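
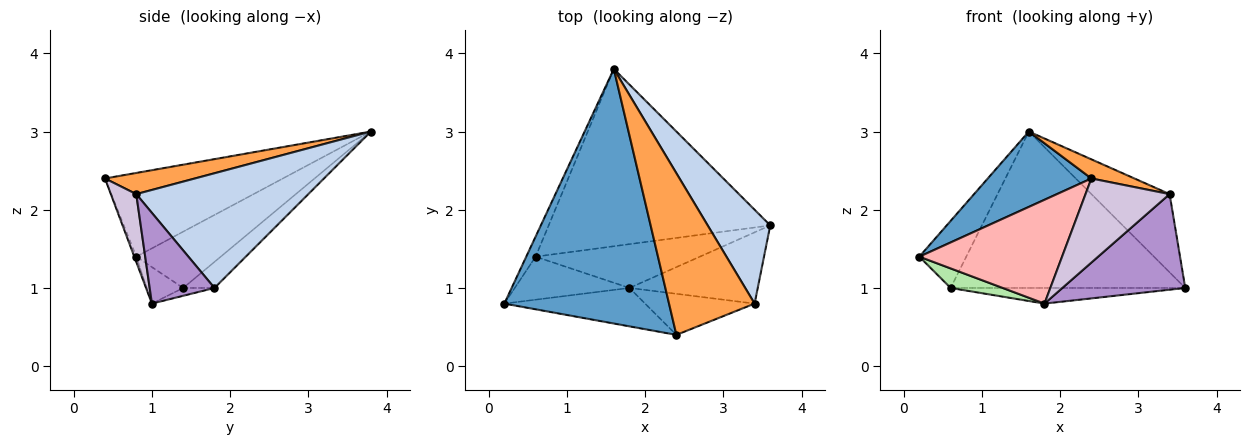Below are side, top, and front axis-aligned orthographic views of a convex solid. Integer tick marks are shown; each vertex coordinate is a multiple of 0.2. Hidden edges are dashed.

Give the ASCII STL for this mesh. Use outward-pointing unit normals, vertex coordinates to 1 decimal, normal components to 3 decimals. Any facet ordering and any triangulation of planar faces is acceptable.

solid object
 facet normal -0.438 -0.255 0.862
  outer loop
   vertex 2.4 0.4 2.4
   vertex 1.6 3.8 3.0
   vertex 0.2 0.8 1.4
  endloop
 endfacet
 facet normal 0.815 0.371 0.445
  outer loop
   vertex 3.4 0.8 2.2
   vertex 3.6 1.8 1.0
   vertex 1.6 3.8 3.0
  endloop
 endfacet
 facet normal 0.239 -0.114 0.964
  outer loop
   vertex 3.4 0.8 2.2
   vertex 1.6 3.8 3.0
   vertex 2.4 0.4 2.4
  endloop
 endfacet
 facet normal -0.865 0.481 -0.144
  outer loop
   vertex 0.6 1.4 1.0
   vertex 0.2 0.8 1.4
   vertex 1.6 3.8 3.0
  endloop
 endfacet
 facet normal -0.088 0.659 -0.747
  outer loop
   vertex 0.6 1.4 1.0
   vertex 1.6 3.8 3.0
   vertex 3.6 1.8 1.0
  endloop
 endfacet
 facet normal -0.278 -0.397 -0.874
  outer loop
   vertex 1.8 1.0 0.8
   vertex 0.2 0.8 1.4
   vertex 0.6 1.4 1.0
  endloop
 endfacet
 facet normal -0.045 0.336 -0.941
  outer loop
   vertex 1.8 1.0 0.8
   vertex 0.6 1.4 1.0
   vertex 3.6 1.8 1.0
  endloop
 endfacet
 facet normal -0.013 -0.938 -0.347
  outer loop
   vertex 1.8 1.0 0.8
   vertex 2.4 0.4 2.4
   vertex 0.2 0.8 1.4
  endloop
 endfacet
 facet normal 0.389 -0.738 -0.550
  outer loop
   vertex 1.8 1.0 0.8
   vertex 3.6 1.8 1.0
   vertex 3.4 0.8 2.2
  endloop
 endfacet
 facet normal 0.262 -0.867 -0.423
  outer loop
   vertex 1.8 1.0 0.8
   vertex 3.4 0.8 2.2
   vertex 2.4 0.4 2.4
  endloop
 endfacet
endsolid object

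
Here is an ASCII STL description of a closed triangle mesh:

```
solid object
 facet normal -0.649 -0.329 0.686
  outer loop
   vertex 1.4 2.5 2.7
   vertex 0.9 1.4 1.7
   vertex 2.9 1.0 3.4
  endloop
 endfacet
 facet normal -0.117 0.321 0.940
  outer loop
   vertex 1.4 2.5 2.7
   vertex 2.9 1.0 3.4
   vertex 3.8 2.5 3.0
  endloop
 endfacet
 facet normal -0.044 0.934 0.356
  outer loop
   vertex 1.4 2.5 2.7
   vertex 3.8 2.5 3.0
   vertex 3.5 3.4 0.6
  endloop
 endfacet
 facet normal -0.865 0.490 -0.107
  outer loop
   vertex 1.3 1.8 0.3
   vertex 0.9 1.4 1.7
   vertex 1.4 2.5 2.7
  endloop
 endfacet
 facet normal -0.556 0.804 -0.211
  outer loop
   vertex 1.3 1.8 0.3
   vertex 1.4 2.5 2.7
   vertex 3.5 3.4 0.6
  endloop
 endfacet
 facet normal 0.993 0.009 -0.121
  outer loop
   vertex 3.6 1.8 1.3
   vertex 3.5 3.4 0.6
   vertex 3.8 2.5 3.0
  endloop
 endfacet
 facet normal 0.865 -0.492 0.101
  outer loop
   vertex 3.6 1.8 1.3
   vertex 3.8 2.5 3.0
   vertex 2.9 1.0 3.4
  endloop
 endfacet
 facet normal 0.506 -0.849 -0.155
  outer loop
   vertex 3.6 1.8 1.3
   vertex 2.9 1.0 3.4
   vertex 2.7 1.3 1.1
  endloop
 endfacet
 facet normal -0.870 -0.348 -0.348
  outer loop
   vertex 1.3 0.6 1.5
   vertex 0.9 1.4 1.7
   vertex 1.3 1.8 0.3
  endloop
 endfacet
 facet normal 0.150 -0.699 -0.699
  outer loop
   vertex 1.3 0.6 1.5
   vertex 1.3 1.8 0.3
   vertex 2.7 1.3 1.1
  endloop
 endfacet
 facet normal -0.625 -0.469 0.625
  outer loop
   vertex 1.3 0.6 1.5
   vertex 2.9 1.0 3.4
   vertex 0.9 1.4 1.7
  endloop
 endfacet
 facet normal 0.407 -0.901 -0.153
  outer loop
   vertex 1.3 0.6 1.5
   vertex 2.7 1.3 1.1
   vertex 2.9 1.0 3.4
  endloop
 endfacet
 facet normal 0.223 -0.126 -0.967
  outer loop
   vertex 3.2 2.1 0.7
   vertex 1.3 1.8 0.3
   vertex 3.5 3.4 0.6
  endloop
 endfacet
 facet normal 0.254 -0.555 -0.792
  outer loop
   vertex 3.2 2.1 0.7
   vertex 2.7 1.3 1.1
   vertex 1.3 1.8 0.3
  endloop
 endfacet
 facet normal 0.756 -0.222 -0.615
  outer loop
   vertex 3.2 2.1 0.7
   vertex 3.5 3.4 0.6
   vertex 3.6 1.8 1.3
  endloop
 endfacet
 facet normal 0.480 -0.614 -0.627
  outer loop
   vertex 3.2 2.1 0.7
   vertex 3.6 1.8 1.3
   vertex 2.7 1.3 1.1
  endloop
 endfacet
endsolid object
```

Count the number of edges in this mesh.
24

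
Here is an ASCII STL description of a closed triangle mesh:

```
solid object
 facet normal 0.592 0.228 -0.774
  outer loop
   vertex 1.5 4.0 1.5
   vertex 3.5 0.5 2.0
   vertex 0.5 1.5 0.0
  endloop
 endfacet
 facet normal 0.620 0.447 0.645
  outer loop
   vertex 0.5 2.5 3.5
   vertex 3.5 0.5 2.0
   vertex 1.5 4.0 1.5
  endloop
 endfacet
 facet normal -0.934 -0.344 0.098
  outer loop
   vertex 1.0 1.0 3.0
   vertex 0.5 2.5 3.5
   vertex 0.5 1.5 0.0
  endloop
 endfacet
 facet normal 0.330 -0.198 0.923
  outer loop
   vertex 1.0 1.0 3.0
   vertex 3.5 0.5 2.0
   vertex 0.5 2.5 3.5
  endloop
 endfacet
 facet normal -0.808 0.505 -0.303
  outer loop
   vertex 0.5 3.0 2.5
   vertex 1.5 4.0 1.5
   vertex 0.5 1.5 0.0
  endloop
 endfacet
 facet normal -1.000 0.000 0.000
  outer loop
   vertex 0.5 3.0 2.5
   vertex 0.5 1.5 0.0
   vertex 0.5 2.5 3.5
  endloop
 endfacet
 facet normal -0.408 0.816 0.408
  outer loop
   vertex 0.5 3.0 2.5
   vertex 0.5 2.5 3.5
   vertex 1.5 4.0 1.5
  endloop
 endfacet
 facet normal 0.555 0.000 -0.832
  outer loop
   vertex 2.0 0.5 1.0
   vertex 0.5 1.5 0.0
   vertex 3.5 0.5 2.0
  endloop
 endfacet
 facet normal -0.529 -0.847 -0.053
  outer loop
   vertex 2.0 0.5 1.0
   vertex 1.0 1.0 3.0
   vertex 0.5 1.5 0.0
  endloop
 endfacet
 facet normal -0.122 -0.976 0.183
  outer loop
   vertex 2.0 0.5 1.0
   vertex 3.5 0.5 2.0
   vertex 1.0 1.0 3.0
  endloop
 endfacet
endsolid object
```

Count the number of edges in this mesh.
15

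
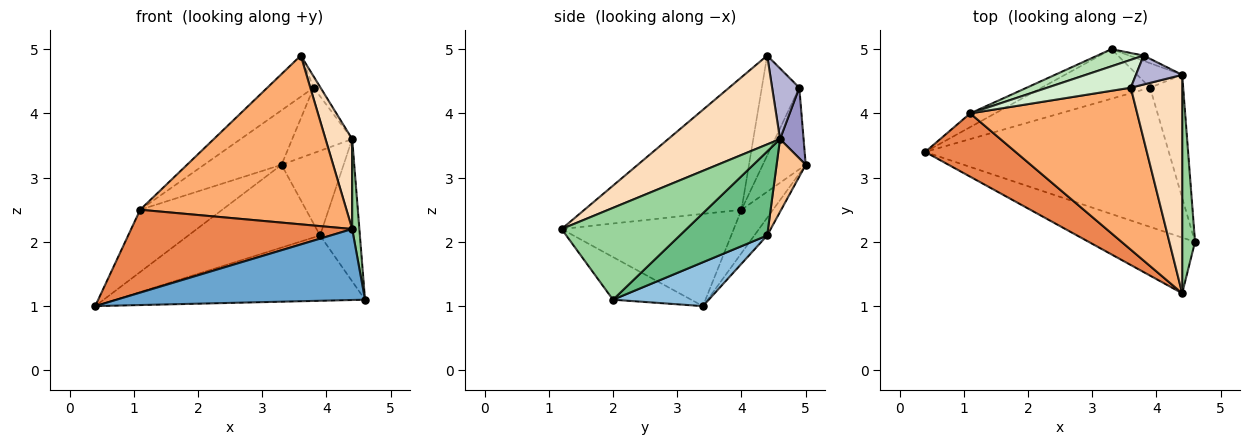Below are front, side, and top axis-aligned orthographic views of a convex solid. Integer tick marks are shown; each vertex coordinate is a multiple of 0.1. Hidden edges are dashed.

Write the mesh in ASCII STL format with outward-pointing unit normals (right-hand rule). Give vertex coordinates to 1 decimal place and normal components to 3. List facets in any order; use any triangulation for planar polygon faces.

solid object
 facet normal -0.240 -0.764 -0.599
  outer loop
   vertex 4.4 1.2 2.2
   vertex 0.4 3.4 1.0
   vertex 4.6 2.0 1.1
  endloop
 endfacet
 facet normal 0.161 0.419 -0.893
  outer loop
   vertex 3.9 4.4 2.1
   vertex 4.6 2.0 1.1
   vertex 0.4 3.4 1.0
  endloop
 endfacet
 facet normal -0.083 0.855 -0.512
  outer loop
   vertex 3.9 4.4 2.1
   vertex 0.4 3.4 1.0
   vertex 3.3 5.0 3.2
  endloop
 endfacet
 facet normal -0.351 0.914 -0.202
  outer loop
   vertex 1.1 4.0 2.5
   vertex 3.3 5.0 3.2
   vertex 0.4 3.4 1.0
  endloop
 endfacet
 facet normal -0.526 -0.676 0.516
  outer loop
   vertex 1.1 4.0 2.5
   vertex 0.4 3.4 1.0
   vertex 4.4 1.2 2.2
  endloop
 endfacet
 facet normal -0.481 -0.632 0.607
  outer loop
   vertex 1.1 4.0 2.5
   vertex 4.4 1.2 2.2
   vertex 3.6 4.4 4.9
  endloop
 endfacet
 facet normal 0.411 0.876 -0.254
  outer loop
   vertex 4.4 4.6 3.6
   vertex 3.9 4.4 2.1
   vertex 3.3 5.0 3.2
  endloop
 endfacet
 facet normal 0.848 -0.202 0.491
  outer loop
   vertex 4.4 4.6 3.6
   vertex 3.6 4.4 4.9
   vertex 4.4 1.2 2.2
  endloop
 endfacet
 facet normal 0.856 0.390 -0.338
  outer loop
   vertex 4.4 4.6 3.6
   vertex 4.6 2.0 1.1
   vertex 3.9 4.4 2.1
  endloop
 endfacet
 facet normal 0.989 -0.057 0.138
  outer loop
   vertex 4.4 4.6 3.6
   vertex 4.4 1.2 2.2
   vertex 4.6 2.0 1.1
  endloop
 endfacet
 facet normal -0.468 0.843 0.265
  outer loop
   vertex 3.8 4.9 4.4
   vertex 3.3 5.0 3.2
   vertex 1.1 4.0 2.5
  endloop
 endfacet
 facet normal -0.557 0.688 0.465
  outer loop
   vertex 3.8 4.9 4.4
   vertex 1.1 4.0 2.5
   vertex 3.6 4.4 4.9
  endloop
 endfacet
 facet normal 0.365 0.928 -0.075
  outer loop
   vertex 3.8 4.9 4.4
   vertex 4.4 4.6 3.6
   vertex 3.3 5.0 3.2
  endloop
 endfacet
 facet normal 0.818 0.208 0.536
  outer loop
   vertex 3.8 4.9 4.4
   vertex 3.6 4.4 4.9
   vertex 4.4 4.6 3.6
  endloop
 endfacet
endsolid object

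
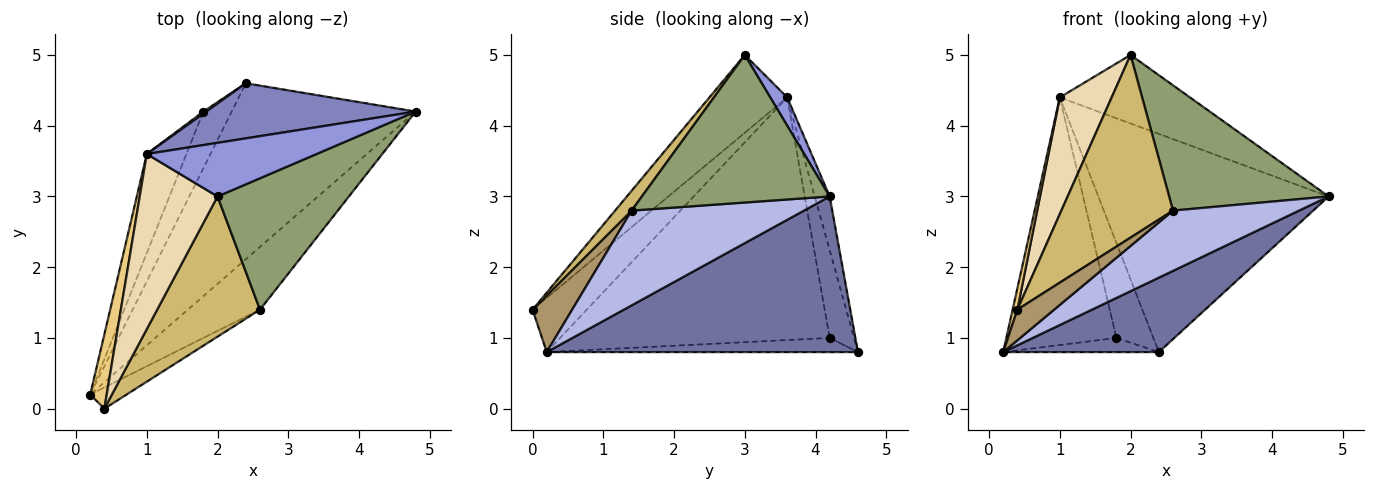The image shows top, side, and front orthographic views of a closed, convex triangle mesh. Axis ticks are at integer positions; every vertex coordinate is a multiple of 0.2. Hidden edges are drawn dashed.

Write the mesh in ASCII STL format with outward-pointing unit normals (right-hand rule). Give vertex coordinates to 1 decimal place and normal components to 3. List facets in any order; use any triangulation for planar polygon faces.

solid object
 facet normal 0.615 -0.307 -0.726
  outer loop
   vertex 2.4 4.6 0.8
   vertex 4.8 4.2 3.0
   vertex 0.2 0.2 0.8
  endloop
 endfacet
 facet normal -0.063 0.968 0.244
  outer loop
   vertex 1.0 3.6 4.4
   vertex 4.8 4.2 3.0
   vertex 2.4 4.6 0.8
  endloop
 endfacet
 facet normal 0.102 0.783 0.613
  outer loop
   vertex 1.0 3.6 4.4
   vertex 2.0 3.0 5.0
   vertex 4.8 4.2 3.0
  endloop
 endfacet
 facet normal 0.688 -0.503 -0.523
  outer loop
   vertex 2.6 1.4 2.8
   vertex 0.2 0.2 0.8
   vertex 4.8 4.2 3.0
  endloop
 endfacet
 facet normal 0.631 -0.536 0.562
  outer loop
   vertex 2.6 1.4 2.8
   vertex 4.8 4.2 3.0
   vertex 2.0 3.0 5.0
  endloop
 endfacet
 facet normal -0.436 0.218 -0.873
  outer loop
   vertex 1.8 4.2 1.0
   vertex 2.4 4.6 0.8
   vertex 0.2 0.2 0.8
  endloop
 endfacet
 facet normal -0.915 0.374 -0.149
  outer loop
   vertex 1.8 4.2 1.0
   vertex 0.2 0.2 0.8
   vertex 1.0 3.6 4.4
  endloop
 endfacet
 facet normal -0.551 0.835 0.018
  outer loop
   vertex 1.8 4.2 1.0
   vertex 1.0 3.6 4.4
   vertex 2.4 4.6 0.8
  endloop
 endfacet
 facet normal 0.663 -0.616 -0.426
  outer loop
   vertex 0.4 0.0 1.4
   vertex 0.2 0.2 0.8
   vertex 2.6 1.4 2.8
  endloop
 endfacet
 facet normal 0.117 -0.788 0.605
  outer loop
   vertex 0.4 0.0 1.4
   vertex 2.6 1.4 2.8
   vertex 2.0 3.0 5.0
  endloop
 endfacet
 facet normal -0.953 -0.083 0.290
  outer loop
   vertex 0.4 0.0 1.4
   vertex 1.0 3.6 4.4
   vertex 0.2 0.2 0.8
  endloop
 endfacet
 facet normal -0.640 -0.426 0.640
  outer loop
   vertex 0.4 0.0 1.4
   vertex 2.0 3.0 5.0
   vertex 1.0 3.6 4.4
  endloop
 endfacet
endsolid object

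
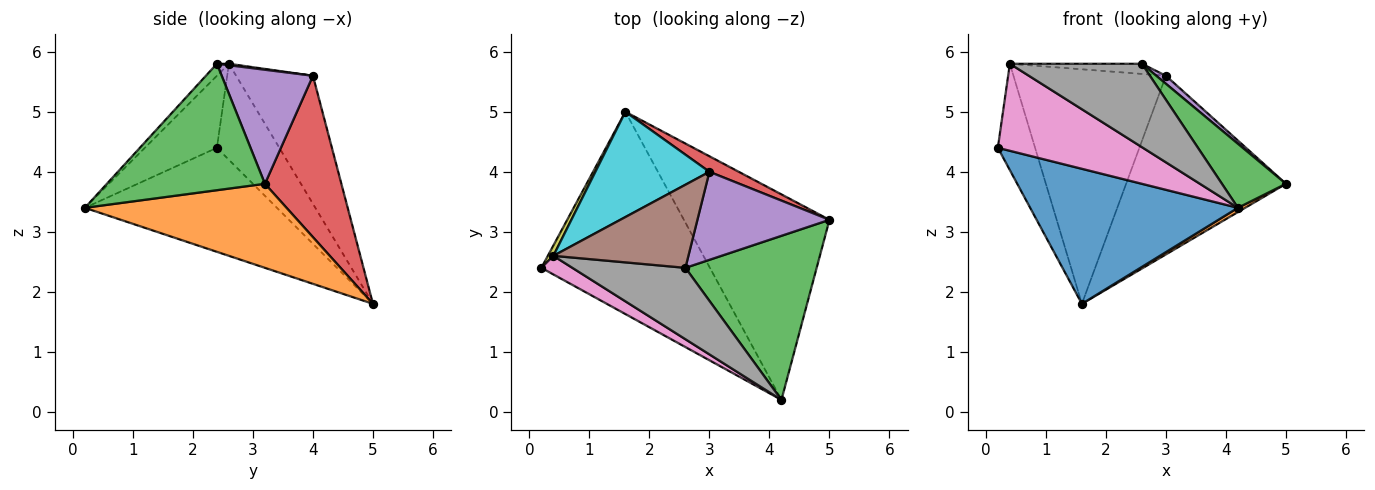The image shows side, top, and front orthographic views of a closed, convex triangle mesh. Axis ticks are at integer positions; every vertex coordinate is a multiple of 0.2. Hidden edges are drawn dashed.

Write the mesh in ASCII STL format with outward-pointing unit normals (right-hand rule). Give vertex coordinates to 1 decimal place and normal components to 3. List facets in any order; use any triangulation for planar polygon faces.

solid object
 facet normal -0.457 -0.494 -0.740
  outer loop
   vertex 1.6 5.0 1.8
   vertex 4.2 0.2 3.4
   vertex 0.2 2.4 4.4
  endloop
 endfacet
 facet normal 0.500 -0.018 -0.866
  outer loop
   vertex 1.6 5.0 1.8
   vertex 5.0 3.2 3.8
   vertex 4.2 0.2 3.4
  endloop
 endfacet
 facet normal 0.668 -0.271 0.693
  outer loop
   vertex 2.6 2.4 5.8
   vertex 4.2 0.2 3.4
   vertex 5.0 3.2 3.8
  endloop
 endfacet
 facet normal 0.430 0.899 0.078
  outer loop
   vertex 3.0 4.0 5.6
   vertex 5.0 3.2 3.8
   vertex 1.6 5.0 1.8
  endloop
 endfacet
 facet normal 0.652 -0.069 0.755
  outer loop
   vertex 3.0 4.0 5.6
   vertex 2.6 2.4 5.8
   vertex 5.0 3.2 3.8
  endloop
 endfacet
 facet normal 0.011 0.121 0.993
  outer loop
   vertex 0.4 2.6 5.8
   vertex 2.6 2.4 5.8
   vertex 3.0 4.0 5.6
  endloop
 endfacet
 facet normal -0.437 -0.880 0.188
  outer loop
   vertex 0.4 2.6 5.8
   vertex 0.2 2.4 4.4
   vertex 4.2 0.2 3.4
  endloop
 endfacet
 facet normal -0.069 -0.758 0.649
  outer loop
   vertex 0.4 2.6 5.8
   vertex 4.2 0.2 3.4
   vertex 2.6 2.4 5.8
  endloop
 endfacet
 facet normal -0.858 0.511 0.049
  outer loop
   vertex 0.4 2.6 5.8
   vertex 1.6 5.0 1.8
   vertex 0.2 2.4 4.4
  endloop
 endfacet
 facet normal -0.418 0.829 0.372
  outer loop
   vertex 0.4 2.6 5.8
   vertex 3.0 4.0 5.6
   vertex 1.6 5.0 1.8
  endloop
 endfacet
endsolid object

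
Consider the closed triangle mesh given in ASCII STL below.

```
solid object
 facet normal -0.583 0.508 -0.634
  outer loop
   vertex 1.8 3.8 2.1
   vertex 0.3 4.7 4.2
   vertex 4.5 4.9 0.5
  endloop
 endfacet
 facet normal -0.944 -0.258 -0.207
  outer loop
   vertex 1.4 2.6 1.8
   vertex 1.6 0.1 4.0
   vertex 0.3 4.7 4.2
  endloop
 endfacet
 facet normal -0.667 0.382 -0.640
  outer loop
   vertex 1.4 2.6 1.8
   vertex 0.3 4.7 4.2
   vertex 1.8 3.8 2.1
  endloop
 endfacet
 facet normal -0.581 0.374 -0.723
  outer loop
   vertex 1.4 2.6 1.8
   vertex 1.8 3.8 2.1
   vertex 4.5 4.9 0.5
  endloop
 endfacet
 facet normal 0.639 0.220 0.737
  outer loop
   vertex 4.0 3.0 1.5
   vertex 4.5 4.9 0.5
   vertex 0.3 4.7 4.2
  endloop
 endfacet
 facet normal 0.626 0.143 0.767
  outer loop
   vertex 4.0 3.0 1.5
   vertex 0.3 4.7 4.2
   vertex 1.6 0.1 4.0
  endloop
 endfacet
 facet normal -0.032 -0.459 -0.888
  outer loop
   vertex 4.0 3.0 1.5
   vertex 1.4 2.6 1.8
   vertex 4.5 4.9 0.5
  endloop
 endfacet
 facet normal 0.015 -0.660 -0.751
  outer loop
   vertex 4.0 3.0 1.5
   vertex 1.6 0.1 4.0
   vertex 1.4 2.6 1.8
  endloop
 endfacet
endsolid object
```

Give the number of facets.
8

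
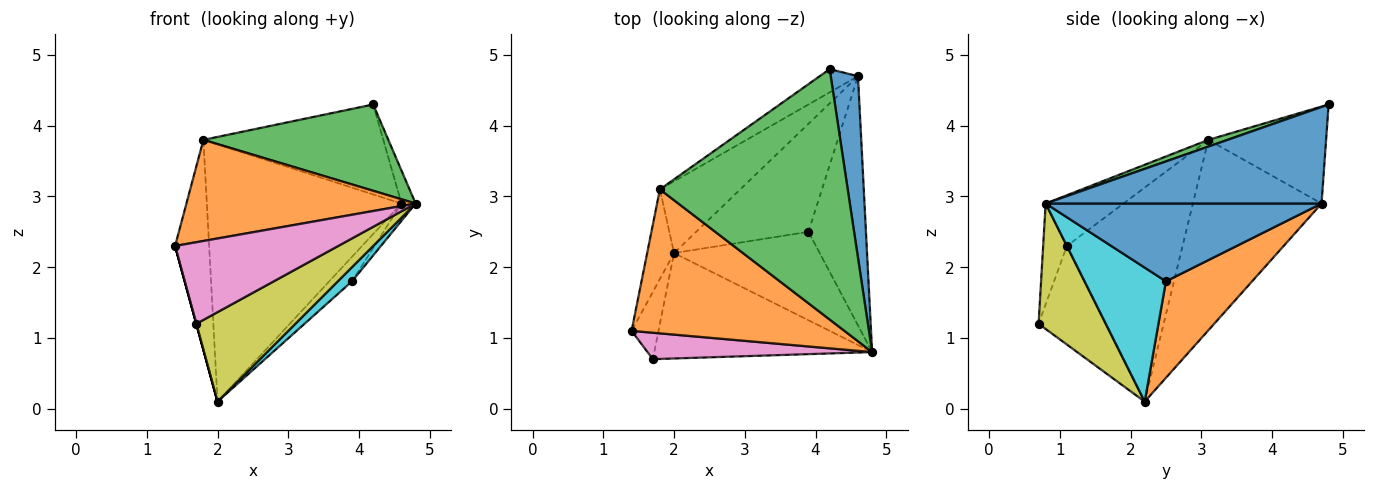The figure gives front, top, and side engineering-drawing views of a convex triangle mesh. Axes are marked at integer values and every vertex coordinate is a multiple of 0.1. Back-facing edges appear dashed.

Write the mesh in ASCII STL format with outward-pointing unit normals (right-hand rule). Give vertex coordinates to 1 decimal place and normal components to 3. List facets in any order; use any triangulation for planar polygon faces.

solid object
 facet normal 0.961 0.049 0.271
  outer loop
   vertex 4.6 4.7 2.9
   vertex 4.2 4.8 4.3
   vertex 4.8 0.8 2.9
  endloop
 endfacet
 facet normal -0.192 -0.564 0.803
  outer loop
   vertex 1.8 3.1 3.8
   vertex 1.4 1.1 2.3
   vertex 4.8 0.8 2.9
  endloop
 endfacet
 facet normal 0.034 -0.326 0.945
  outer loop
   vertex 1.8 3.1 3.8
   vertex 4.8 0.8 2.9
   vertex 4.2 4.8 4.3
  endloop
 endfacet
 facet normal -0.952 0.280 -0.120
  outer loop
   vertex 1.8 3.1 3.8
   vertex 2.0 2.2 0.1
   vertex 1.4 1.1 2.3
  endloop
 endfacet
 facet normal -0.535 0.818 -0.211
  outer loop
   vertex 1.8 3.1 3.8
   vertex 4.2 4.8 4.3
   vertex 4.6 4.7 2.9
  endloop
 endfacet
 facet normal -0.537 0.812 -0.227
  outer loop
   vertex 1.8 3.1 3.8
   vertex 4.6 4.7 2.9
   vertex 2.0 2.2 0.1
  endloop
 endfacet
 facet normal -0.137 -0.942 0.305
  outer loop
   vertex 1.7 0.7 1.2
   vertex 4.8 0.8 2.9
   vertex 1.4 1.1 2.3
  endloop
 endfacet
 facet normal -0.965 0.000 -0.263
  outer loop
   vertex 1.7 0.7 1.2
   vertex 1.4 1.1 2.3
   vertex 2.0 2.2 0.1
  endloop
 endfacet
 facet normal 0.402 -0.592 -0.698
  outer loop
   vertex 1.7 0.7 1.2
   vertex 2.0 2.2 0.1
   vertex 4.8 0.8 2.9
  endloop
 endfacet
 facet normal 0.672 -0.117 -0.731
  outer loop
   vertex 3.9 2.5 1.8
   vertex 4.8 0.8 2.9
   vertex 2.0 2.2 0.1
  endloop
 endfacet
 facet normal 0.804 0.041 -0.594
  outer loop
   vertex 3.9 2.5 1.8
   vertex 4.6 4.7 2.9
   vertex 4.8 0.8 2.9
  endloop
 endfacet
 facet normal 0.642 0.169 -0.748
  outer loop
   vertex 3.9 2.5 1.8
   vertex 2.0 2.2 0.1
   vertex 4.6 4.7 2.9
  endloop
 endfacet
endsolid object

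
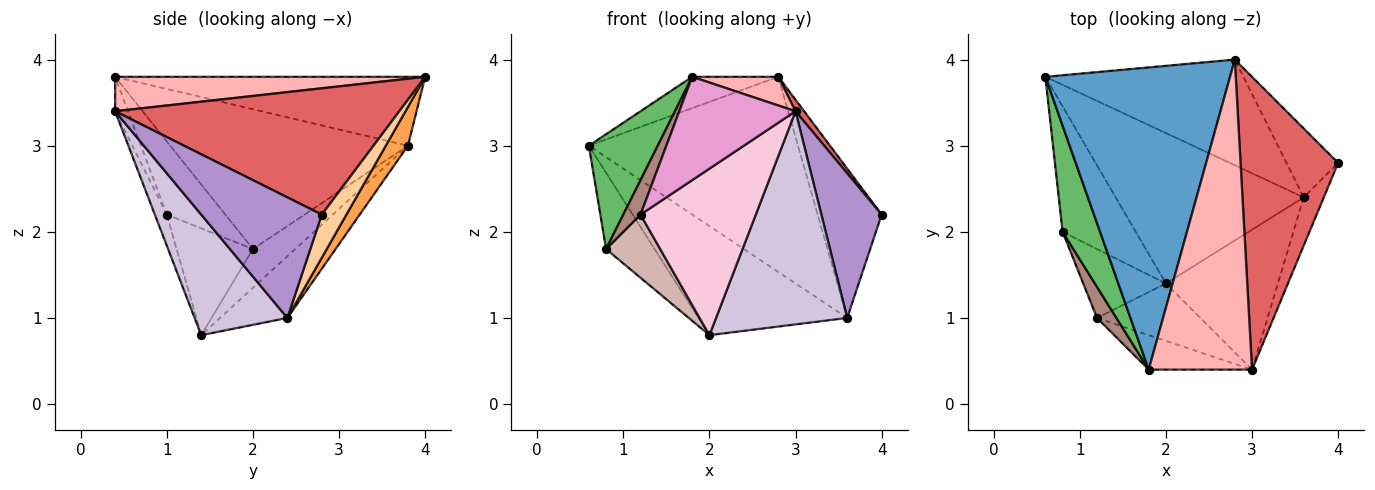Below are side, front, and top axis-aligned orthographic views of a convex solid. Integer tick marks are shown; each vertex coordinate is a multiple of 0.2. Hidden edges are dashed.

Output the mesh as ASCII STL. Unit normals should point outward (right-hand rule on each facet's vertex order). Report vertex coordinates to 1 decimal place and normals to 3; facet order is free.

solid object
 facet normal -0.348 0.097 0.933
  outer loop
   vertex 2.8 4.0 3.8
   vertex 0.6 3.8 3.0
   vertex 1.8 0.4 3.8
  endloop
 endfacet
 facet normal -0.257 0.567 -0.782
  outer loop
   vertex 3.6 2.4 1.0
   vertex 2.0 1.4 0.8
   vertex 0.6 3.8 3.0
  endloop
 endfacet
 facet normal 0.093 0.876 -0.474
  outer loop
   vertex 3.6 2.4 1.0
   vertex 0.6 3.8 3.0
   vertex 2.8 4.0 3.8
  endloop
 endfacet
 facet normal 0.330 0.857 -0.396
  outer loop
   vertex 3.6 2.4 1.0
   vertex 2.8 4.0 3.8
   vertex 4.0 2.8 2.2
  endloop
 endfacet
 facet normal -0.930 -0.270 0.249
  outer loop
   vertex 0.8 2.0 1.8
   vertex 1.8 0.4 3.8
   vertex 0.6 3.8 3.0
  endloop
 endfacet
 facet normal -0.412 0.473 -0.779
  outer loop
   vertex 0.8 2.0 1.8
   vertex 0.6 3.8 3.0
   vertex 2.0 1.4 0.8
  endloop
 endfacet
 facet normal 0.791 -0.024 0.611
  outer loop
   vertex 3.0 0.4 3.4
   vertex 4.0 2.8 2.2
   vertex 2.8 4.0 3.8
  endloop
 endfacet
 facet normal 0.315 -0.088 0.945
  outer loop
   vertex 3.0 0.4 3.4
   vertex 2.8 4.0 3.8
   vertex 1.8 0.4 3.8
  endloop
 endfacet
 facet normal 0.885 -0.442 -0.147
  outer loop
   vertex 3.0 0.4 3.4
   vertex 3.6 2.4 1.0
   vertex 4.0 2.8 2.2
  endloop
 endfacet
 facet normal 0.509 -0.720 -0.472
  outer loop
   vertex 3.0 0.4 3.4
   vertex 2.0 1.4 0.8
   vertex 3.6 2.4 1.0
  endloop
 endfacet
 facet normal -0.930 -0.273 0.246
  outer loop
   vertex 1.2 1.0 2.2
   vertex 1.8 0.4 3.8
   vertex 0.8 2.0 1.8
  endloop
 endfacet
 facet normal -0.690 -0.489 -0.534
  outer loop
   vertex 1.2 1.0 2.2
   vertex 0.8 2.0 1.8
   vertex 2.0 1.4 0.8
  endloop
 endfacet
 facet normal -0.105 -0.943 -0.314
  outer loop
   vertex 1.2 1.0 2.2
   vertex 3.0 0.4 3.4
   vertex 1.8 0.4 3.8
  endloop
 endfacet
 facet normal -0.097 -0.941 -0.324
  outer loop
   vertex 1.2 1.0 2.2
   vertex 2.0 1.4 0.8
   vertex 3.0 0.4 3.4
  endloop
 endfacet
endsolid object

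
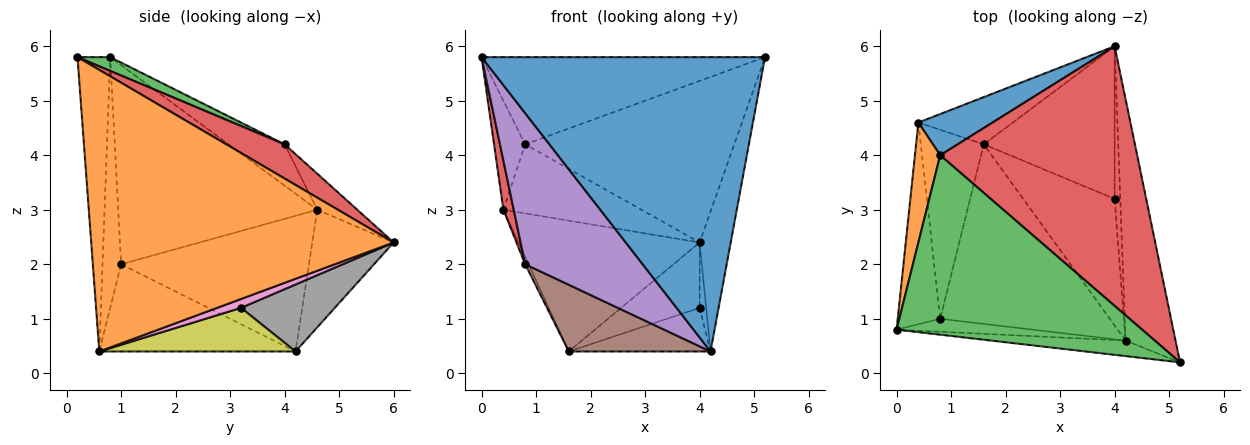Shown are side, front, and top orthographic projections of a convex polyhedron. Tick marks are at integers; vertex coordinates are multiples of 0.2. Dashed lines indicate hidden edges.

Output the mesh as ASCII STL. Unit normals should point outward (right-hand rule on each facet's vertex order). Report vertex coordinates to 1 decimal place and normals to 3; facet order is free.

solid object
 facet normal -0.114 -0.992 -0.052
  outer loop
   vertex 4.2 0.6 0.4
   vertex 5.2 0.2 5.8
   vertex 0.0 0.8 5.8
  endloop
 endfacet
 facet normal 0.980 0.101 -0.174
  outer loop
   vertex 4.2 0.6 0.4
   vertex 4.0 6.0 2.4
   vertex 5.2 0.2 5.8
  endloop
 endfacet
 facet normal 0.050 0.437 0.898
  outer loop
   vertex 0.8 4.0 4.2
   vertex 0.0 0.8 5.8
   vertex 5.2 0.2 5.8
  endloop
 endfacet
 facet normal 0.146 0.523 0.840
  outer loop
   vertex 0.8 4.0 4.2
   vertex 5.2 0.2 5.8
   vertex 4.0 6.0 2.4
  endloop
 endfacet
 facet normal -0.156 -0.984 -0.085
  outer loop
   vertex 0.8 1.0 2.0
   vertex 4.2 0.6 0.4
   vertex 0.0 0.8 5.8
  endloop
 endfacet
 facet normal -0.434 -0.314 -0.844
  outer loop
   vertex 0.8 1.0 2.0
   vertex 1.6 4.2 0.4
   vertex 4.2 0.6 0.4
  endloop
 endfacet
 facet normal 0.822 0.224 -0.523
  outer loop
   vertex 4.0 3.2 1.2
   vertex 4.0 6.0 2.4
   vertex 4.2 0.6 0.4
  endloop
 endfacet
 facet normal 0.426 0.356 -0.832
  outer loop
   vertex 4.0 3.2 1.2
   vertex 1.6 4.2 0.4
   vertex 4.0 6.0 2.4
  endloop
 endfacet
 facet normal 0.411 0.297 -0.862
  outer loop
   vertex 4.0 3.2 1.2
   vertex 4.2 0.6 0.4
   vertex 1.6 4.2 0.4
  endloop
 endfacet
 facet normal -0.389 0.866 -0.313
  outer loop
   vertex 0.4 4.6 3.0
   vertex 4.0 6.0 2.4
   vertex 1.6 4.2 0.4
  endloop
 endfacet
 facet normal -0.241 0.833 0.497
  outer loop
   vertex 0.4 4.6 3.0
   vertex 0.8 4.0 4.2
   vertex 4.0 6.0 2.4
  endloop
 endfacet
 facet normal -0.771 0.428 0.471
  outer loop
   vertex 0.4 4.6 3.0
   vertex 0.0 0.8 5.8
   vertex 0.8 4.0 4.2
  endloop
 endfacet
 facet normal -0.907 0.016 -0.421
  outer loop
   vertex 0.4 4.6 3.0
   vertex 1.6 4.2 0.4
   vertex 0.8 1.0 2.0
  endloop
 endfacet
 facet normal -0.977 -0.051 -0.208
  outer loop
   vertex 0.4 4.6 3.0
   vertex 0.8 1.0 2.0
   vertex 0.0 0.8 5.8
  endloop
 endfacet
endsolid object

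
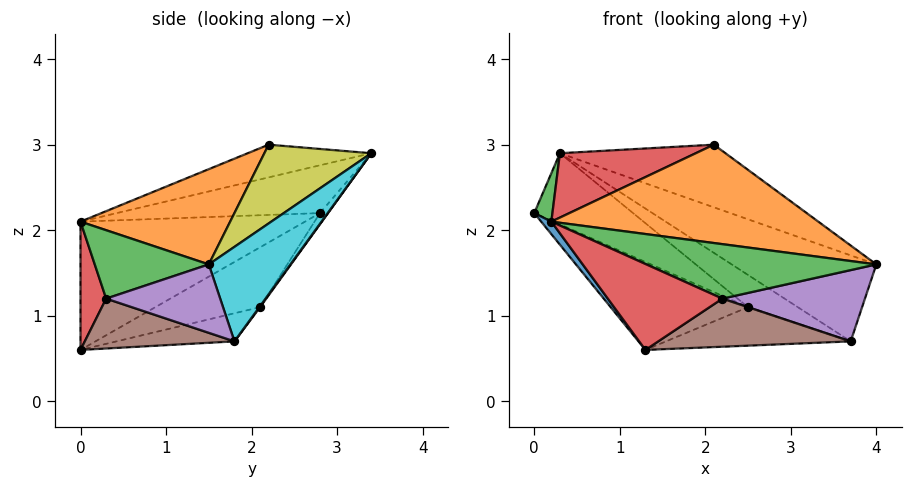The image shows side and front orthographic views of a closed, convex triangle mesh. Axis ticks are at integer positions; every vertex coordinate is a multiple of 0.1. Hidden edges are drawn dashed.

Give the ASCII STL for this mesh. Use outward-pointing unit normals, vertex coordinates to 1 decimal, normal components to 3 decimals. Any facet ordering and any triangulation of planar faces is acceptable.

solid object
 facet normal -0.806 -0.036 -0.591
  outer loop
   vertex 1.3 0.0 0.6
   vertex 0.2 0.0 2.1
   vertex 0.0 2.8 2.2
  endloop
 endfacet
 facet normal 0.329 -0.587 0.740
  outer loop
   vertex 2.1 2.2 3.0
   vertex 0.2 0.0 2.1
   vertex 4.0 1.5 1.6
  endloop
 endfacet
 facet normal 0.366 -0.738 0.567
  outer loop
   vertex 2.2 0.3 1.2
   vertex 4.0 1.5 1.6
   vertex 0.2 0.0 2.1
  endloop
 endfacet
 facet normal 0.216 -0.964 0.158
  outer loop
   vertex 2.2 0.3 1.2
   vertex 0.2 0.0 2.1
   vertex 1.3 0.0 0.6
  endloop
 endfacet
 facet normal 0.566 -0.707 -0.424
  outer loop
   vertex 2.2 0.3 1.2
   vertex 3.7 1.8 0.7
   vertex 4.0 1.5 1.6
  endloop
 endfacet
 facet normal 0.543 -0.699 -0.466
  outer loop
   vertex 2.2 0.3 1.2
   vertex 1.3 0.0 0.6
   vertex 3.7 1.8 0.7
  endloop
 endfacet
 facet normal -0.284 0.373 -0.883
  outer loop
   vertex 2.5 2.1 1.1
   vertex 1.3 0.0 0.6
   vertex 0.0 2.8 2.2
  endloop
 endfacet
 facet normal -0.219 0.343 -0.914
  outer loop
   vertex 2.5 2.1 1.1
   vertex 3.7 1.8 0.7
   vertex 1.3 0.0 0.6
  endloop
 endfacet
 facet normal 0.517 0.801 0.301
  outer loop
   vertex 0.3 3.4 2.9
   vertex 2.1 2.2 3.0
   vertex 4.0 1.5 1.6
  endloop
 endfacet
 facet normal 0.488 0.864 0.125
  outer loop
   vertex 0.3 3.4 2.9
   vertex 4.0 1.5 1.6
   vertex 3.7 1.8 0.7
  endloop
 endfacet
 facet normal -0.063 0.771 -0.634
  outer loop
   vertex 0.3 3.4 2.9
   vertex 2.5 2.1 1.1
   vertex 0.0 2.8 2.2
  endloop
 endfacet
 facet normal 0.013 0.818 -0.575
  outer loop
   vertex 0.3 3.4 2.9
   vertex 3.7 1.8 0.7
   vertex 2.5 2.1 1.1
  endloop
 endfacet
 facet normal -0.890 -0.080 0.450
  outer loop
   vertex 0.3 3.4 2.9
   vertex 0.0 2.8 2.2
   vertex 0.2 0.0 2.1
  endloop
 endfacet
 facet normal -0.199 -0.219 0.955
  outer loop
   vertex 0.3 3.4 2.9
   vertex 0.2 0.0 2.1
   vertex 2.1 2.2 3.0
  endloop
 endfacet
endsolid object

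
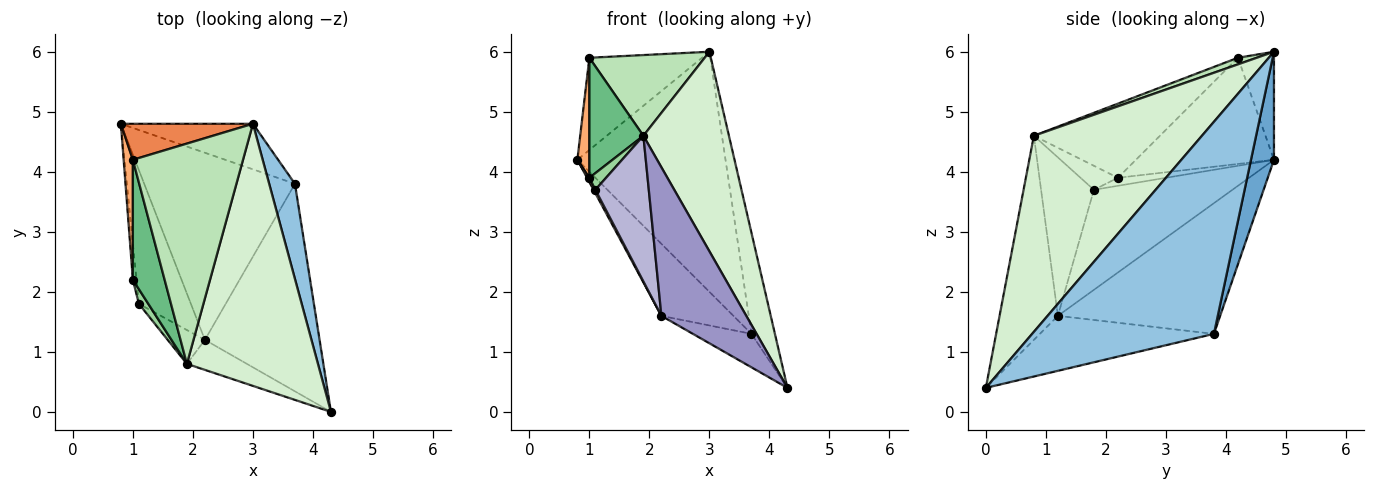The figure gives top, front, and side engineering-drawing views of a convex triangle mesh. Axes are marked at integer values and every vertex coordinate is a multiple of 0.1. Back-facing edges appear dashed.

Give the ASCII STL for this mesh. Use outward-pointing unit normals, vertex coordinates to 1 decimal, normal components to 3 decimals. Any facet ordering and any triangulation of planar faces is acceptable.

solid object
 facet normal 0.151 0.971 -0.184
  outer loop
   vertex 3.7 3.8 1.3
   vertex 0.8 4.8 4.2
   vertex 3.0 4.8 6.0
  endloop
 endfacet
 facet normal 0.985 0.127 0.120
  outer loop
   vertex 3.7 3.8 1.3
   vertex 3.0 4.8 6.0
   vertex 4.3 0.0 0.4
  endloop
 endfacet
 facet normal -0.629 0.279 -0.725
  outer loop
   vertex 2.2 1.2 1.6
   vertex 0.8 4.8 4.2
   vertex 3.7 3.8 1.3
  endloop
 endfacet
 facet normal -0.428 0.144 -0.892
  outer loop
   vertex 2.2 1.2 1.6
   vertex 3.7 3.8 1.3
   vertex 4.3 0.0 0.4
  endloop
 endfacet
 facet normal -0.285 0.893 0.349
  outer loop
   vertex 1.0 4.2 5.9
   vertex 3.0 4.8 6.0
   vertex 0.8 4.8 4.2
  endloop
 endfacet
 facet normal -0.993 -0.086 0.086
  outer loop
   vertex 1.0 4.2 5.9
   vertex 0.8 4.8 4.2
   vertex 1.0 2.2 3.9
  endloop
 endfacet
 facet normal -0.912 -0.023 -0.410
  outer loop
   vertex 1.1 1.8 3.7
   vertex 1.0 2.2 3.9
   vertex 0.8 4.8 4.2
  endloop
 endfacet
 facet normal -0.887 -0.012 -0.461
  outer loop
   vertex 1.1 1.8 3.7
   vertex 0.8 4.8 4.2
   vertex 2.2 1.2 1.6
  endloop
 endfacet
 facet normal -0.855 -0.367 0.367
  outer loop
   vertex 1.9 0.8 4.6
   vertex 1.0 4.2 5.9
   vertex 1.0 2.2 3.9
  endloop
 endfacet
 facet normal -0.860 -0.384 0.338
  outer loop
   vertex 1.9 0.8 4.6
   vertex 1.0 2.2 3.9
   vertex 1.1 1.8 3.7
  endloop
 endfacet
 facet normal 0.056 -0.344 0.937
  outer loop
   vertex 1.9 0.8 4.6
   vertex 3.0 4.8 6.0
   vertex 1.0 4.2 5.9
  endloop
 endfacet
 facet normal 0.766 -0.390 0.512
  outer loop
   vertex 1.9 0.8 4.6
   vertex 4.3 0.0 0.4
   vertex 3.0 4.8 6.0
  endloop
 endfacet
 facet normal -0.558 -0.813 -0.164
  outer loop
   vertex 1.9 0.8 4.6
   vertex 2.2 1.2 1.6
   vertex 4.3 0.0 0.4
  endloop
 endfacet
 facet normal -0.694 -0.702 -0.163
  outer loop
   vertex 1.9 0.8 4.6
   vertex 1.1 1.8 3.7
   vertex 2.2 1.2 1.6
  endloop
 endfacet
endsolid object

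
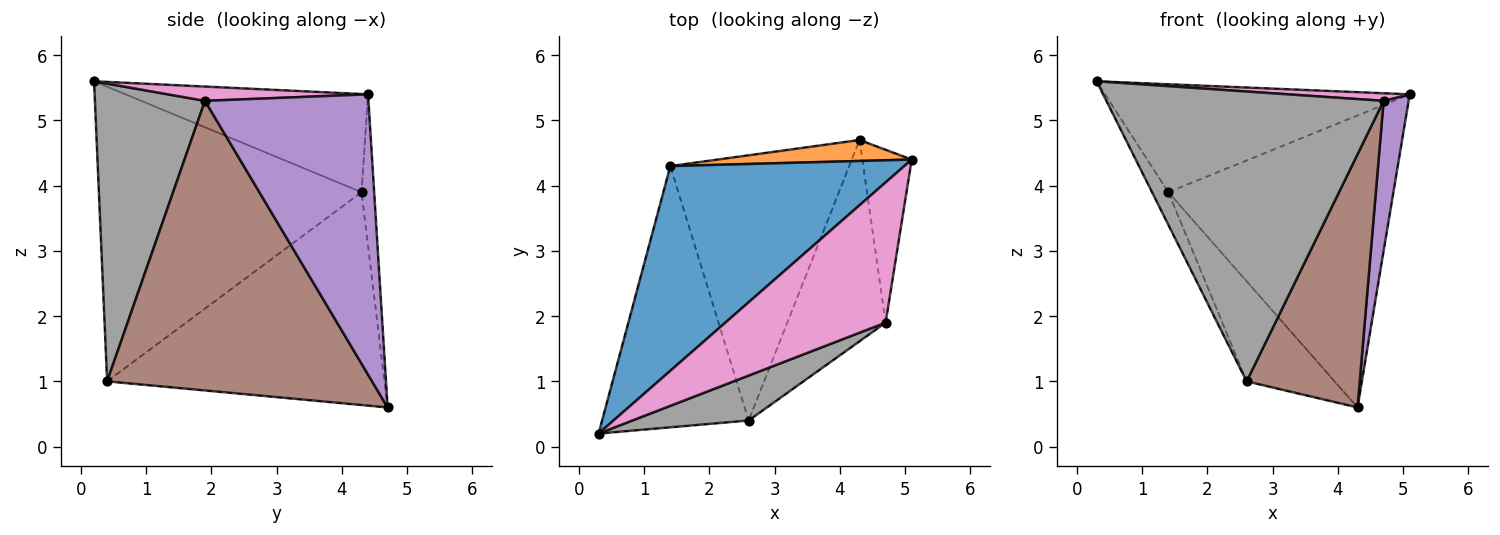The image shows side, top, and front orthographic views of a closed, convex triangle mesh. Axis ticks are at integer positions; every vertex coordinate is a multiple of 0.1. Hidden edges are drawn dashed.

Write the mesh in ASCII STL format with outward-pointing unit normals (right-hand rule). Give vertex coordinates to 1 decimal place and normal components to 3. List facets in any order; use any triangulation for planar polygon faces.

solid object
 facet normal -0.348 0.437 0.829
  outer loop
   vertex 1.4 4.3 3.9
   vertex 0.3 0.2 5.6
   vertex 5.1 4.4 5.4
  endloop
 endfacet
 facet normal -0.056 0.996 0.072
  outer loop
   vertex 1.4 4.3 3.9
   vertex 5.1 4.4 5.4
   vertex 4.3 4.7 0.6
  endloop
 endfacet
 facet normal -0.894 0.056 -0.445
  outer loop
   vertex 2.6 0.4 1.0
   vertex 0.3 0.2 5.6
   vertex 1.4 4.3 3.9
  endloop
 endfacet
 facet normal -0.744 0.236 -0.625
  outer loop
   vertex 2.6 0.4 1.0
   vertex 1.4 4.3 3.9
   vertex 4.3 4.7 0.6
  endloop
 endfacet
 facet normal 0.974 -0.149 -0.172
  outer loop
   vertex 4.7 1.9 5.3
   vertex 4.3 4.7 0.6
   vertex 5.1 4.4 5.4
  endloop
 endfacet
 facet normal 0.878 -0.375 -0.298
  outer loop
   vertex 4.7 1.9 5.3
   vertex 2.6 0.4 1.0
   vertex 4.3 4.7 0.6
  endloop
 endfacet
 facet normal 0.089 -0.054 0.995
  outer loop
   vertex 4.7 1.9 5.3
   vertex 5.1 4.4 5.4
   vertex 0.3 0.2 5.6
  endloop
 endfacet
 facet normal 0.365 -0.920 0.143
  outer loop
   vertex 4.7 1.9 5.3
   vertex 0.3 0.2 5.6
   vertex 2.6 0.4 1.0
  endloop
 endfacet
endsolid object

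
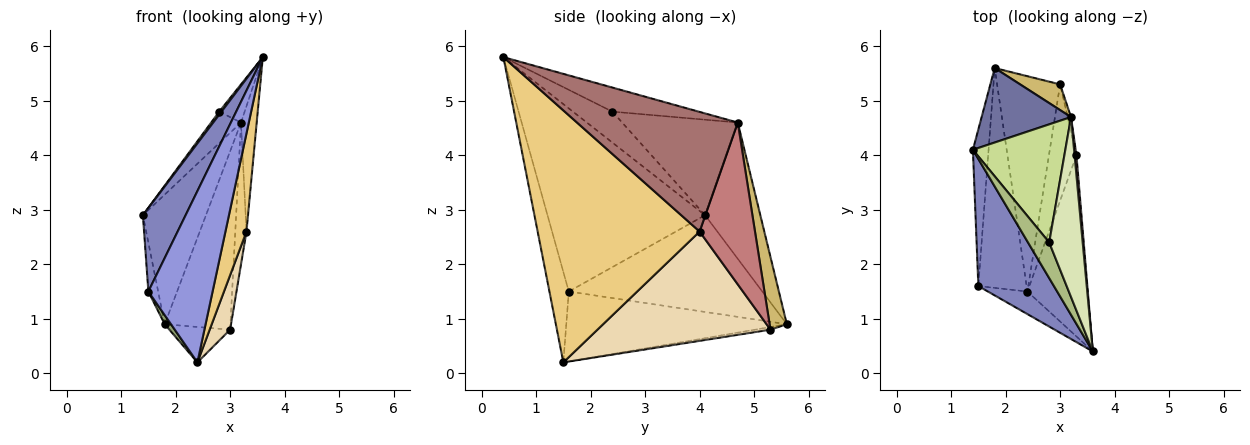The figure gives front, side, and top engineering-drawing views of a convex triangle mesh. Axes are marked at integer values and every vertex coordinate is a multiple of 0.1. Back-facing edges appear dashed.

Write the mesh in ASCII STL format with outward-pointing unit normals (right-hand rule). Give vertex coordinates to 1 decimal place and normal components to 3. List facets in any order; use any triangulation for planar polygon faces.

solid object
 facet normal -0.605 0.690 0.397
  outer loop
   vertex 3.2 4.7 4.6
   vertex 1.8 5.6 0.9
   vertex 1.4 4.1 2.9
  endloop
 endfacet
 facet normal -0.897 -0.243 0.370
  outer loop
   vertex 1.5 1.6 1.5
   vertex 3.6 0.4 5.8
   vertex 1.4 4.1 2.9
  endloop
 endfacet
 facet normal -0.286 -0.950 -0.125
  outer loop
   vertex 1.5 1.6 1.5
   vertex 2.4 1.5 0.2
   vertex 3.6 0.4 5.8
  endloop
 endfacet
 facet normal -0.986 0.050 -0.160
  outer loop
   vertex 1.5 1.6 1.5
   vertex 1.4 4.1 2.9
   vertex 1.8 5.6 0.9
  endloop
 endfacet
 facet normal -0.823 -0.023 -0.568
  outer loop
   vertex 1.5 1.6 1.5
   vertex 1.8 5.6 0.9
   vertex 2.4 1.5 0.2
  endloop
 endfacet
 facet normal -0.824 -0.047 0.565
  outer loop
   vertex 2.8 2.4 4.8
   vertex 1.4 4.1 2.9
   vertex 3.6 0.4 5.8
  endloop
 endfacet
 facet normal -0.707 0.182 0.684
  outer loop
   vertex 2.8 2.4 4.8
   vertex 3.2 4.7 4.6
   vertex 1.4 4.1 2.9
  endloop
 endfacet
 facet normal -0.576 0.170 0.800
  outer loop
   vertex 2.8 2.4 4.8
   vertex 3.6 0.4 5.8
   vertex 3.2 4.7 4.6
  endloop
 endfacet
 facet normal -0.042 0.162 -0.986
  outer loop
   vertex 3.0 5.3 0.8
   vertex 2.4 1.5 0.2
   vertex 1.8 5.6 0.9
  endloop
 endfacet
 facet normal 0.251 0.958 0.138
  outer loop
   vertex 3.0 5.3 0.8
   vertex 1.8 5.6 0.9
   vertex 3.2 4.7 4.6
  endloop
 endfacet
 facet normal 0.965 -0.125 -0.231
  outer loop
   vertex 3.3 4.0 2.6
   vertex 3.6 0.4 5.8
   vertex 2.4 1.5 0.2
  endloop
 endfacet
 facet normal 0.963 -0.114 -0.243
  outer loop
   vertex 3.3 4.0 2.6
   vertex 2.4 1.5 0.2
   vertex 3.0 5.3 0.8
  endloop
 endfacet
 facet normal 0.995 0.097 0.016
  outer loop
   vertex 3.3 4.0 2.6
   vertex 3.2 4.7 4.6
   vertex 3.6 0.4 5.8
  endloop
 endfacet
 facet normal 0.980 0.198 -0.020
  outer loop
   vertex 3.3 4.0 2.6
   vertex 3.0 5.3 0.8
   vertex 3.2 4.7 4.6
  endloop
 endfacet
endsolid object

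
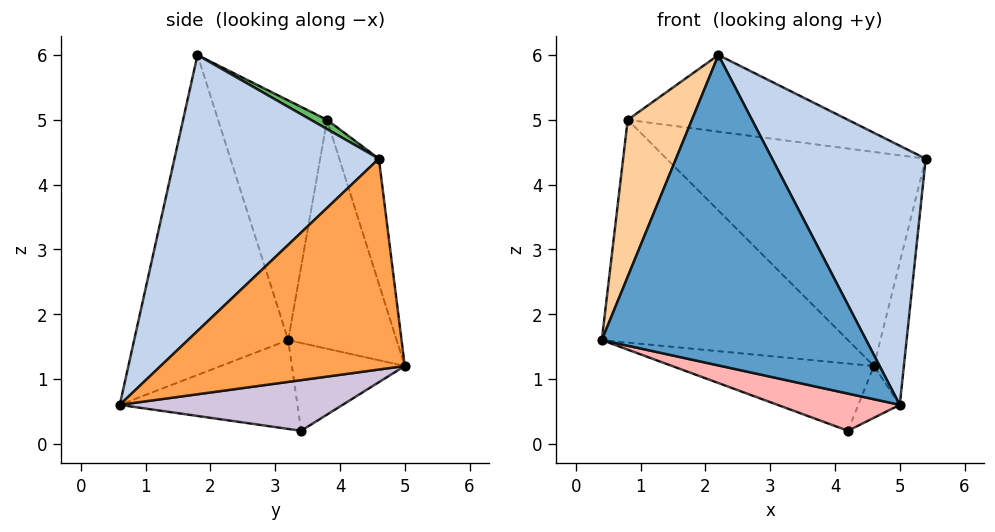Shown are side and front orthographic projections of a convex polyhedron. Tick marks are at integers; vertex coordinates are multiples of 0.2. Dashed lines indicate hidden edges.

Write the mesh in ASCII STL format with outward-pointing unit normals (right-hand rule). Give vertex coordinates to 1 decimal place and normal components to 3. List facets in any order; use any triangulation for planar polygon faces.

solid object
 facet normal -0.502 -0.862 -0.069
  outer loop
   vertex 2.2 1.8 6.0
   vertex 0.4 3.2 1.6
   vertex 5.0 0.6 0.6
  endloop
 endfacet
 facet normal 0.701 -0.527 0.481
  outer loop
   vertex 2.2 1.8 6.0
   vertex 5.0 0.6 0.6
   vertex 5.4 4.6 4.4
  endloop
 endfacet
 facet normal 0.967 0.119 -0.227
  outer loop
   vertex 4.6 5.0 1.2
   vertex 5.4 4.6 4.4
   vertex 5.0 0.6 0.6
  endloop
 endfacet
 facet normal -0.846 -0.499 0.188
  outer loop
   vertex 0.8 3.8 5.0
   vertex 0.4 3.2 1.6
   vertex 2.2 1.8 6.0
  endloop
 endfacet
 facet normal 0.034 0.466 0.884
  outer loop
   vertex 0.8 3.8 5.0
   vertex 2.2 1.8 6.0
   vertex 5.4 4.6 4.4
  endloop
 endfacet
 facet normal -0.400 0.909 -0.113
  outer loop
   vertex 0.8 3.8 5.0
   vertex 4.6 5.0 1.2
   vertex 0.4 3.2 1.6
  endloop
 endfacet
 facet normal -0.149 0.976 0.159
  outer loop
   vertex 0.8 3.8 5.0
   vertex 5.4 4.6 4.4
   vertex 4.6 5.0 1.2
  endloop
 endfacet
 facet normal -0.326 -0.224 -0.918
  outer loop
   vertex 4.2 3.4 0.2
   vertex 5.0 0.6 0.6
   vertex 0.4 3.2 1.6
  endloop
 endfacet
 facet normal -0.313 0.558 -0.768
  outer loop
   vertex 4.2 3.4 0.2
   vertex 0.4 3.2 1.6
   vertex 4.6 5.0 1.2
  endloop
 endfacet
 facet normal 0.811 0.151 -0.566
  outer loop
   vertex 4.2 3.4 0.2
   vertex 4.6 5.0 1.2
   vertex 5.0 0.6 0.6
  endloop
 endfacet
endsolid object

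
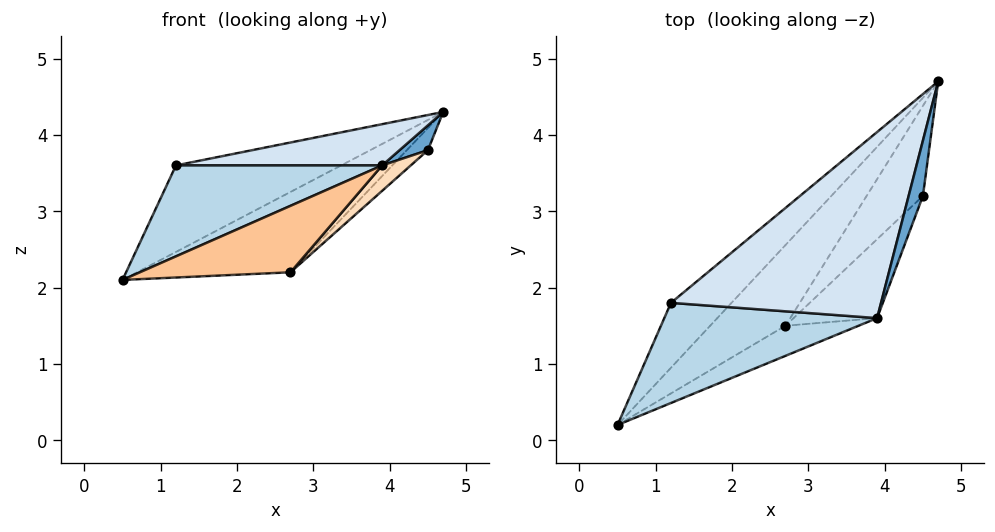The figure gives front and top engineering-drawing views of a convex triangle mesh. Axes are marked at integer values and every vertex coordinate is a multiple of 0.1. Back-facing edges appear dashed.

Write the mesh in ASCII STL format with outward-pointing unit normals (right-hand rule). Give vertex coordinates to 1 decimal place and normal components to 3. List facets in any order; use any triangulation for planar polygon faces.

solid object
 facet normal 0.618 -0.322 0.717
  outer loop
   vertex 3.9 1.6 3.6
   vertex 4.5 3.2 3.8
   vertex 4.7 4.7 4.3
  endloop
 endfacet
 facet normal -0.477 0.703 -0.527
  outer loop
   vertex 1.2 1.8 3.6
   vertex 4.7 4.7 4.3
   vertex 0.5 0.2 2.1
  endloop
 endfacet
 facet normal -0.050 -0.671 0.739
  outer loop
   vertex 1.2 1.8 3.6
   vertex 0.5 0.2 2.1
   vertex 3.9 1.6 3.6
  endloop
 endfacet
 facet normal -0.016 -0.216 0.976
  outer loop
   vertex 1.2 1.8 3.6
   vertex 3.9 1.6 3.6
   vertex 4.7 4.7 4.3
  endloop
 endfacet
 facet normal -0.359 0.658 -0.661
  outer loop
   vertex 2.7 1.5 2.2
   vertex 0.5 0.2 2.1
   vertex 4.7 4.7 4.3
  endloop
 endfacet
 facet normal 0.538 0.201 -0.819
  outer loop
   vertex 2.7 1.5 2.2
   vertex 4.7 4.7 4.3
   vertex 4.5 3.2 3.8
  endloop
 endfacet
 facet normal 0.487 -0.796 -0.360
  outer loop
   vertex 2.7 1.5 2.2
   vertex 3.9 1.6 3.6
   vertex 0.5 0.2 2.1
  endloop
 endfacet
 facet normal 0.751 -0.203 -0.629
  outer loop
   vertex 2.7 1.5 2.2
   vertex 4.5 3.2 3.8
   vertex 3.9 1.6 3.6
  endloop
 endfacet
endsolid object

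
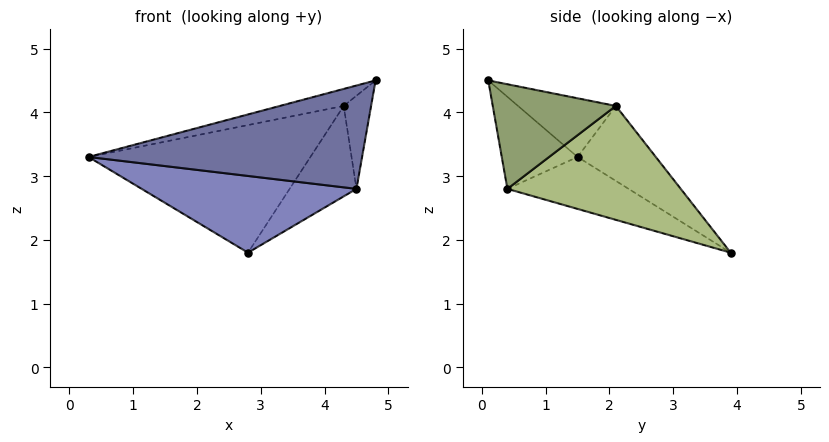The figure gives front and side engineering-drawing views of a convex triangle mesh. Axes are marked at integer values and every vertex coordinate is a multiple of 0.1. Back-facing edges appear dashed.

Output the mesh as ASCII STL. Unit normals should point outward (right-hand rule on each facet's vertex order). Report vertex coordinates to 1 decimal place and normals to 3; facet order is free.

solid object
 facet normal -0.265 -0.956 -0.122
  outer loop
   vertex 4.5 0.4 2.8
   vertex 4.8 0.1 4.5
   vertex 0.3 1.5 3.3
  endloop
 endfacet
 facet normal -0.202 -0.359 -0.911
  outer loop
   vertex 4.5 0.4 2.8
   vertex 0.3 1.5 3.3
   vertex 2.8 3.9 1.8
  endloop
 endfacet
 facet normal -0.214 0.140 0.967
  outer loop
   vertex 4.3 2.1 4.1
   vertex 0.3 1.5 3.3
   vertex 4.8 0.1 4.5
  endloop
 endfacet
 facet normal -0.240 0.682 0.691
  outer loop
   vertex 4.3 2.1 4.1
   vertex 2.8 3.9 1.8
   vertex 0.3 1.5 3.3
  endloop
 endfacet
 facet normal 0.967 0.215 -0.133
  outer loop
   vertex 4.3 2.1 4.1
   vertex 4.8 0.1 4.5
   vertex 4.5 0.4 2.8
  endloop
 endfacet
 facet normal 0.887 0.342 -0.311
  outer loop
   vertex 4.3 2.1 4.1
   vertex 4.5 0.4 2.8
   vertex 2.8 3.9 1.8
  endloop
 endfacet
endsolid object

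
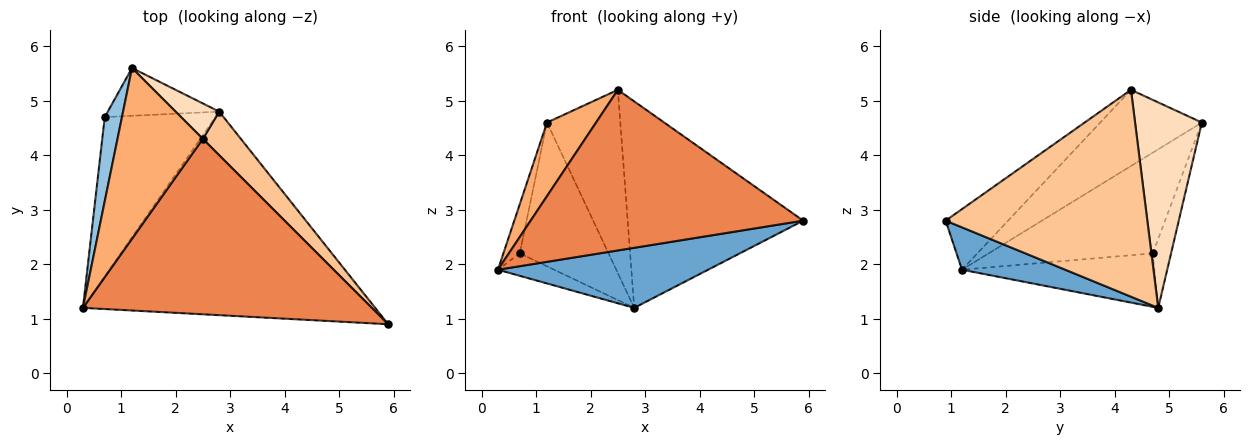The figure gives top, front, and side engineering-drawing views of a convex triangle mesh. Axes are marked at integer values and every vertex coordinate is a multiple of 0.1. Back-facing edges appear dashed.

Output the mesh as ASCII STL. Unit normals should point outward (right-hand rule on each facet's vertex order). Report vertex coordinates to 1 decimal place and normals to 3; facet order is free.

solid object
 facet normal 0.138 -0.280 -0.950
  outer loop
   vertex 2.8 4.8 1.2
   vertex 5.9 0.9 2.8
   vertex 0.3 1.2 1.9
  endloop
 endfacet
 facet normal -0.981 0.098 0.168
  outer loop
   vertex 0.7 4.7 2.2
   vertex 0.3 1.2 1.9
   vertex 1.2 5.6 4.6
  endloop
 endfacet
 facet normal -0.431 0.126 -0.893
  outer loop
   vertex 0.7 4.7 2.2
   vertex 2.8 4.8 1.2
   vertex 0.3 1.2 1.9
  endloop
 endfacet
 facet normal -0.192 0.931 -0.309
  outer loop
   vertex 0.7 4.7 2.2
   vertex 1.2 5.6 4.6
   vertex 2.8 4.8 1.2
  endloop
 endfacet
 facet normal -0.153 -0.667 0.729
  outer loop
   vertex 2.5 4.3 5.2
   vertex 0.3 1.2 1.9
   vertex 5.9 0.9 2.8
  endloop
 endfacet
 facet normal -0.634 -0.306 0.710
  outer loop
   vertex 2.5 4.3 5.2
   vertex 1.2 5.6 4.6
   vertex 0.3 1.2 1.9
  endloop
 endfacet
 facet normal 0.747 0.650 0.137
  outer loop
   vertex 2.5 4.3 5.2
   vertex 5.9 0.9 2.8
   vertex 2.8 4.8 1.2
  endloop
 endfacet
 facet normal 0.667 0.732 0.141
  outer loop
   vertex 2.5 4.3 5.2
   vertex 2.8 4.8 1.2
   vertex 1.2 5.6 4.6
  endloop
 endfacet
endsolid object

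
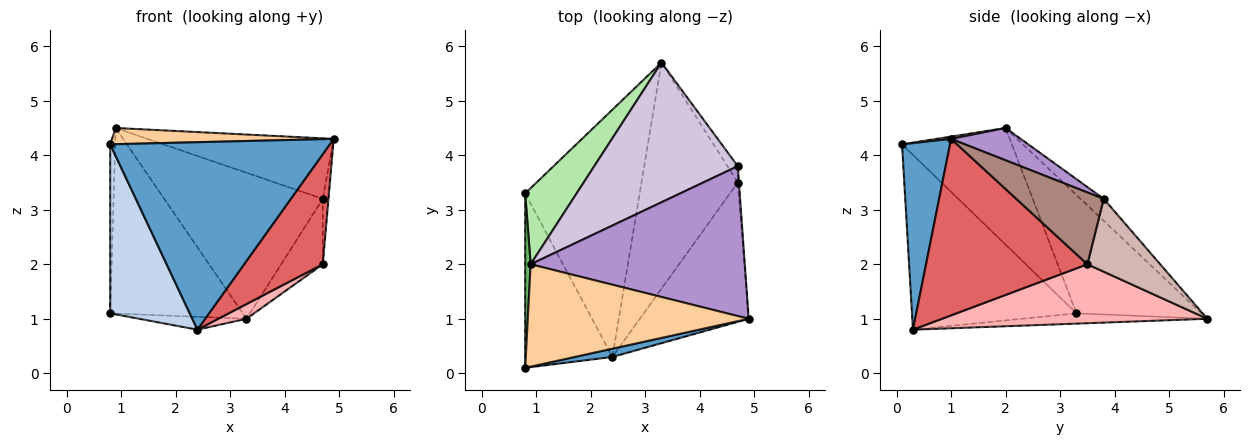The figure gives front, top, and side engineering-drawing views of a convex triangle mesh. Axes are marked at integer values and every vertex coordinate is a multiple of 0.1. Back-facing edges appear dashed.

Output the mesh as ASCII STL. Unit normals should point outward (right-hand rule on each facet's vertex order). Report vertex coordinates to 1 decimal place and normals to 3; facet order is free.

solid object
 facet normal 0.213 -0.976 0.043
  outer loop
   vertex 2.4 0.3 0.8
   vertex 4.9 1.0 4.3
   vertex 0.8 0.1 4.2
  endloop
 endfacet
 facet normal -0.821 -0.397 -0.410
  outer loop
   vertex 0.8 3.3 1.1
   vertex 2.4 0.3 0.8
   vertex 0.8 0.1 4.2
  endloop
 endfacet
 facet normal -0.089 0.052 -0.995
  outer loop
   vertex 0.8 3.3 1.1
   vertex 3.3 5.7 1.0
   vertex 2.4 0.3 0.8
  endloop
 endfacet
 facet normal 0.010 -0.156 0.988
  outer loop
   vertex 0.9 2.0 4.5
   vertex 0.8 0.1 4.2
   vertex 4.9 1.0 4.3
  endloop
 endfacet
 facet normal -0.998 0.045 0.047
  outer loop
   vertex 0.9 2.0 4.5
   vertex 0.8 3.3 1.1
   vertex 0.8 0.1 4.2
  endloop
 endfacet
 facet normal -0.658 0.697 0.286
  outer loop
   vertex 0.9 2.0 4.5
   vertex 3.3 5.7 1.0
   vertex 0.8 3.3 1.1
  endloop
 endfacet
 facet normal 0.786 -0.383 -0.485
  outer loop
   vertex 4.7 3.5 2.0
   vertex 4.9 1.0 4.3
   vertex 2.4 0.3 0.8
  endloop
 endfacet
 facet normal 0.521 -0.055 -0.852
  outer loop
   vertex 4.7 3.5 2.0
   vertex 2.4 0.3 0.8
   vertex 3.3 5.7 1.0
  endloop
 endfacet
 facet normal 0.139 0.371 0.918
  outer loop
   vertex 4.7 3.8 3.2
   vertex 0.9 2.0 4.5
   vertex 4.9 1.0 4.3
  endloop
 endfacet
 facet normal -0.105 0.719 0.687
  outer loop
   vertex 4.7 3.8 3.2
   vertex 3.3 5.7 1.0
   vertex 0.9 2.0 4.5
  endloop
 endfacet
 facet normal 0.998 0.065 -0.016
  outer loop
   vertex 4.7 3.8 3.2
   vertex 4.9 1.0 4.3
   vertex 4.7 3.5 2.0
  endloop
 endfacet
 facet normal 0.862 0.492 -0.123
  outer loop
   vertex 4.7 3.8 3.2
   vertex 4.7 3.5 2.0
   vertex 3.3 5.7 1.0
  endloop
 endfacet
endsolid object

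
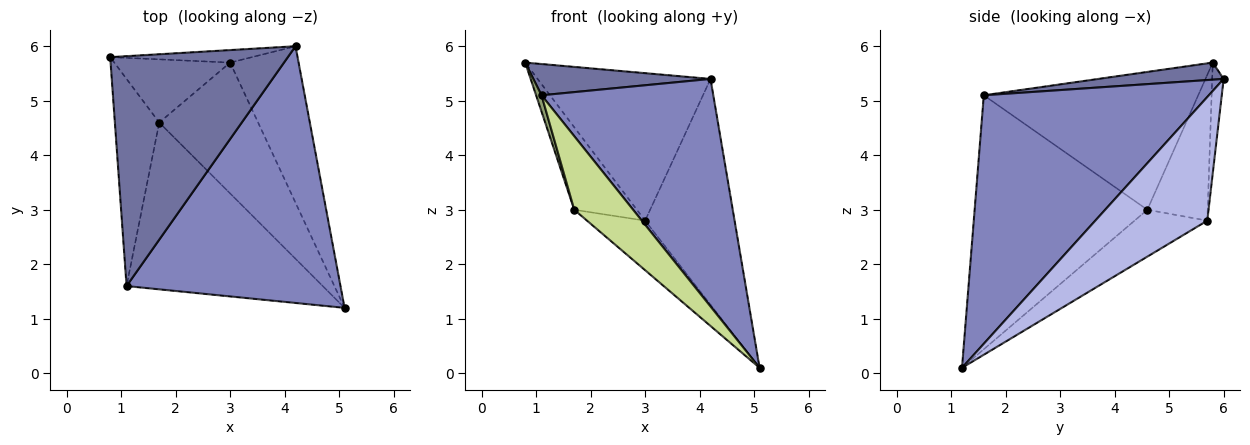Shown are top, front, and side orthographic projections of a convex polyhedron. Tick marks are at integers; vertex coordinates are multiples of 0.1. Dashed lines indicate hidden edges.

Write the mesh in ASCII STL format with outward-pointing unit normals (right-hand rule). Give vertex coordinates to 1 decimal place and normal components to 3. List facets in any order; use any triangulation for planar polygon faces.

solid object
 facet normal 0.095 -0.134 0.986
  outer loop
   vertex 1.1 1.6 5.1
   vertex 4.2 6.0 5.4
   vertex 0.8 5.8 5.7
  endloop
 endfacet
 facet normal 0.656 -0.501 0.565
  outer loop
   vertex 1.1 1.6 5.1
   vertex 5.1 1.2 0.1
   vertex 4.2 6.0 5.4
  endloop
 endfacet
 facet normal -0.066 0.994 -0.084
  outer loop
   vertex 3.0 5.7 2.8
   vertex 0.8 5.8 5.7
   vertex 4.2 6.0 5.4
  endloop
 endfacet
 facet normal 0.717 0.573 -0.397
  outer loop
   vertex 3.0 5.7 2.8
   vertex 4.2 6.0 5.4
   vertex 5.1 1.2 0.1
  endloop
 endfacet
 facet normal -0.952 -0.024 -0.306
  outer loop
   vertex 1.7 4.6 3.0
   vertex 1.1 1.6 5.1
   vertex 0.8 5.8 5.7
  endloop
 endfacet
 facet normal -0.608 0.630 -0.483
  outer loop
   vertex 1.7 4.6 3.0
   vertex 0.8 5.8 5.7
   vertex 3.0 5.7 2.8
  endloop
 endfacet
 facet normal -0.764 -0.260 -0.590
  outer loop
   vertex 1.7 4.6 3.0
   vertex 5.1 1.2 0.1
   vertex 1.1 1.6 5.1
  endloop
 endfacet
 facet normal -0.405 0.324 -0.855
  outer loop
   vertex 1.7 4.6 3.0
   vertex 3.0 5.7 2.8
   vertex 5.1 1.2 0.1
  endloop
 endfacet
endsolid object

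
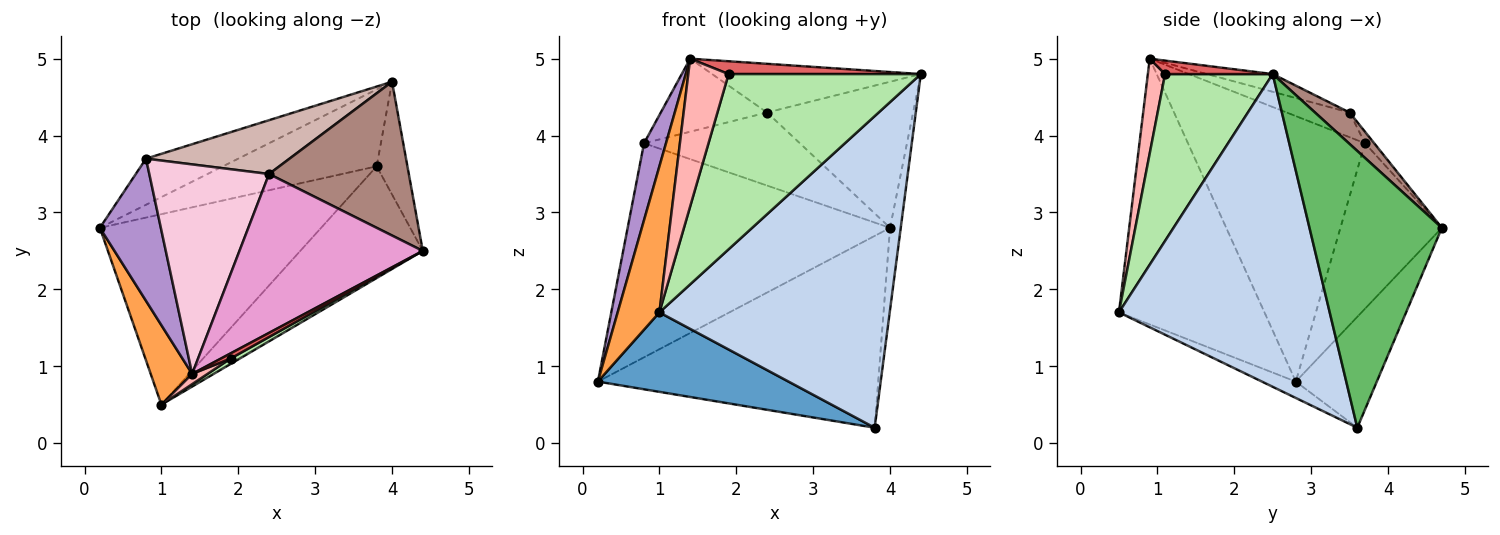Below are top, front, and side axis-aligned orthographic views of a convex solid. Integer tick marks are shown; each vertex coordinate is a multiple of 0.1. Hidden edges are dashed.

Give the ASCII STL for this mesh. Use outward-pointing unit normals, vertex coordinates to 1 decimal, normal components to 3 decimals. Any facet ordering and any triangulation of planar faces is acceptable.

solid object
 facet normal -0.068 -0.384 -0.921
  outer loop
   vertex 3.8 3.6 0.2
   vertex 1.0 0.5 1.7
   vertex 0.2 2.8 0.8
  endloop
 endfacet
 facet normal 0.653 -0.713 -0.256
  outer loop
   vertex 3.8 3.6 0.2
   vertex 4.4 2.5 4.8
   vertex 1.0 0.5 1.7
  endloop
 endfacet
 facet normal -0.951 -0.273 0.148
  outer loop
   vertex 1.4 0.9 5.0
   vertex 0.2 2.8 0.8
   vertex 1.0 0.5 1.7
  endloop
 endfacet
 facet normal -0.259 0.897 -0.359
  outer loop
   vertex 4.0 4.7 2.8
   vertex 3.8 3.6 0.2
   vertex 0.2 2.8 0.8
  endloop
 endfacet
 facet normal 0.991 0.080 -0.110
  outer loop
   vertex 4.0 4.7 2.8
   vertex 4.4 2.5 4.8
   vertex 3.8 3.6 0.2
  endloop
 endfacet
 facet normal 0.488 -0.872 0.027
  outer loop
   vertex 1.9 1.1 4.8
   vertex 1.0 0.5 1.7
   vertex 4.4 2.5 4.8
  endloop
 endfacet
 facet normal 0.461 -0.824 0.330
  outer loop
   vertex 1.9 1.1 4.8
   vertex 4.4 2.5 4.8
   vertex 1.4 0.9 5.0
  endloop
 endfacet
 facet normal 0.392 -0.918 0.064
  outer loop
   vertex 1.9 1.1 4.8
   vertex 1.4 0.9 5.0
   vertex 1.0 0.5 1.7
  endloop
 endfacet
 facet normal -0.968 -0.120 0.222
  outer loop
   vertex 0.8 3.7 3.9
   vertex 0.2 2.8 0.8
   vertex 1.4 0.9 5.0
  endloop
 endfacet
 facet normal -0.354 0.914 -0.197
  outer loop
   vertex 0.8 3.7 3.9
   vertex 4.0 4.7 2.8
   vertex 0.2 2.8 0.8
  endloop
 endfacet
 facet normal 0.161 0.680 0.716
  outer loop
   vertex 2.4 3.5 4.3
   vertex 4.4 2.5 4.8
   vertex 4.0 4.7 2.8
  endloop
 endfacet
 facet normal -0.048 0.804 0.593
  outer loop
   vertex 2.4 3.5 4.3
   vertex 4.0 4.7 2.8
   vertex 0.8 3.7 3.9
  endloop
 endfacet
 facet normal -0.092 0.292 0.952
  outer loop
   vertex 2.4 3.5 4.3
   vertex 1.4 0.9 5.0
   vertex 4.4 2.5 4.8
  endloop
 endfacet
 facet normal -0.191 0.323 0.927
  outer loop
   vertex 2.4 3.5 4.3
   vertex 0.8 3.7 3.9
   vertex 1.4 0.9 5.0
  endloop
 endfacet
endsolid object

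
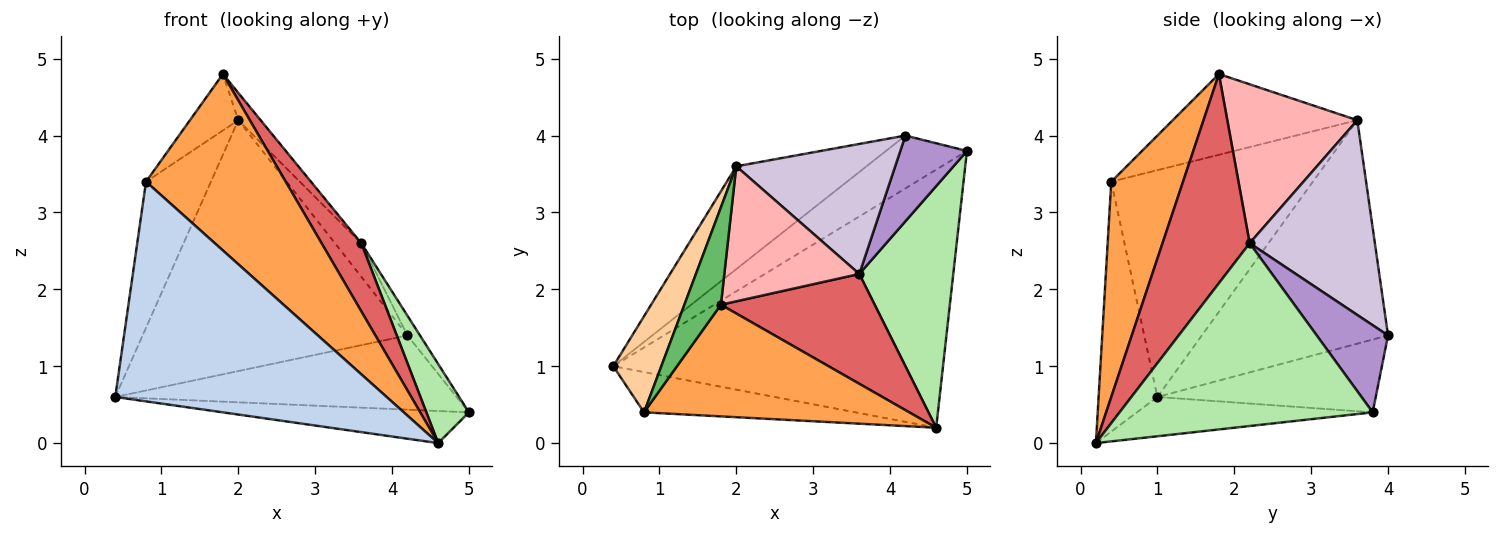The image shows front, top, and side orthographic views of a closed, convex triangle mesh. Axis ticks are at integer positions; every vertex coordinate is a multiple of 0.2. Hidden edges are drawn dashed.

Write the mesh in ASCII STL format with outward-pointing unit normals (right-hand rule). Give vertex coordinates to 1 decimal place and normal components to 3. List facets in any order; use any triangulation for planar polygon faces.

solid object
 facet normal -0.117 0.123 -0.985
  outer loop
   vertex 4.6 0.2 0.0
   vertex 0.4 1.0 0.6
   vertex 5.0 3.8 0.4
  endloop
 endfacet
 facet normal -0.208 -0.962 -0.176
  outer loop
   vertex 0.8 0.4 3.4
   vertex 0.4 1.0 0.6
   vertex 4.6 0.2 0.0
  endloop
 endfacet
 facet normal 0.398 -0.775 0.491
  outer loop
   vertex 0.8 0.4 3.4
   vertex 4.6 0.2 0.0
   vertex 1.8 1.8 4.8
  endloop
 endfacet
 facet normal -0.933 0.300 0.198
  outer loop
   vertex 0.8 0.4 3.4
   vertex 2.0 3.6 4.2
   vertex 0.4 1.0 0.6
  endloop
 endfacet
 facet normal -0.886 0.232 0.401
  outer loop
   vertex 0.8 0.4 3.4
   vertex 1.8 1.8 4.8
   vertex 2.0 3.6 4.2
  endloop
 endfacet
 facet normal 0.880 -0.148 0.452
  outer loop
   vertex 3.6 2.2 2.6
   vertex 4.6 0.2 0.0
   vertex 5.0 3.8 0.4
  endloop
 endfacet
 facet normal 0.756 -0.345 0.556
  outer loop
   vertex 3.6 2.2 2.6
   vertex 1.8 1.8 4.8
   vertex 4.6 0.2 0.0
  endloop
 endfacet
 facet normal 0.756 0.130 0.642
  outer loop
   vertex 3.6 2.2 2.6
   vertex 2.0 3.6 4.2
   vertex 1.8 1.8 4.8
  endloop
 endfacet
 facet normal 0.787 0.139 0.602
  outer loop
   vertex 4.2 4.0 1.4
   vertex 3.6 2.2 2.6
   vertex 5.0 3.8 0.4
  endloop
 endfacet
 facet normal 0.765 0.161 0.624
  outer loop
   vertex 4.2 4.0 1.4
   vertex 2.0 3.6 4.2
   vertex 3.6 2.2 2.6
  endloop
 endfacet
 facet normal -0.462 0.723 -0.514
  outer loop
   vertex 4.2 4.0 1.4
   vertex 5.0 3.8 0.4
   vertex 0.4 1.0 0.6
  endloop
 endfacet
 facet normal -0.545 0.776 -0.318
  outer loop
   vertex 4.2 4.0 1.4
   vertex 0.4 1.0 0.6
   vertex 2.0 3.6 4.2
  endloop
 endfacet
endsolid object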